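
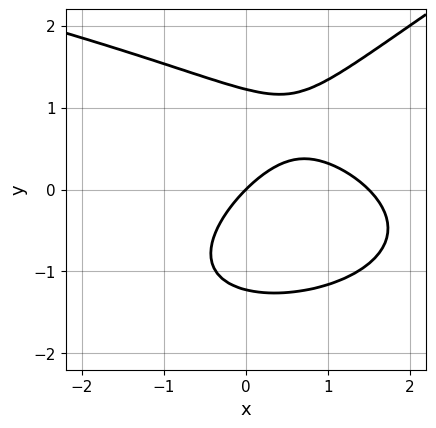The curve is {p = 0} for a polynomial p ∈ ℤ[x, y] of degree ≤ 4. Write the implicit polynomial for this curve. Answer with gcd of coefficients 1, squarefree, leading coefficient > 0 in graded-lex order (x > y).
x*y^2 - 2*y^3 + 2*x^2 - 3*x + 3*y

(a) Degree: no degree-2 curve has this shape, so deg p = 3.
(b) Reading off the gridlines: it meets the x-axis at x = 0 (among the integer gridlines); it meets the y-axis at y = 0 (among the integer gridlines).
(c) Solving for integer coefficients yields p as stated.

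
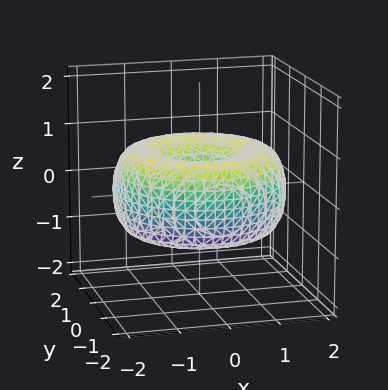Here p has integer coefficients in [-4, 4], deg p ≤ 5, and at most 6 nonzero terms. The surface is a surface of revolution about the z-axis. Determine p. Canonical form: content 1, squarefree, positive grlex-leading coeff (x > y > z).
x^4 + 2*x^2*y^2 + y^4 - 3*x^2 - 3*y^2 + 3*z^2

1. deg p = 4.
2. Symmetries: every cross-section ⟂ z is a circle, so x, y appear only via x² + y².
3. Checking where it meets the axes: it meets the y-axis at y = 0 (among the integer gridlines); it crosses the z-axis at the gridline z = 0.
4. Assembling these constraints gives the stated polynomial.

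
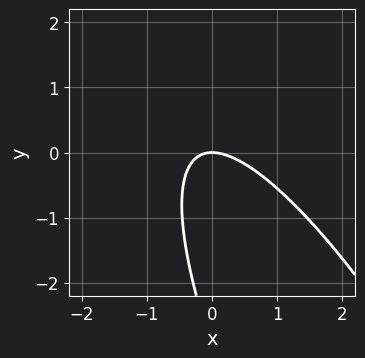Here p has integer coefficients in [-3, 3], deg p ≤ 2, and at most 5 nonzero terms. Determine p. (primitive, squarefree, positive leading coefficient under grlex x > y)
1. Degree: the shape is more complex than any degree-1 curve, so deg p = 2.
2. From the axis intercepts and sections: it meets the x-axis at x = 0 (among the integer gridlines); one y-axis crossing is at y = 0.
3. Matching integer coefficients to the picture gives p.

3*x^2 + 3*x*y + y^2 + 3*y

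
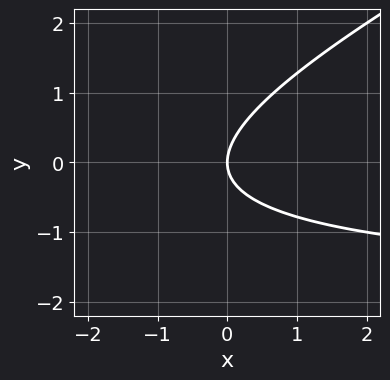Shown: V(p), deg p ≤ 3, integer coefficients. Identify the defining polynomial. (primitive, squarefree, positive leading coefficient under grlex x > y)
First, degree: no degree-1 curve has this shape, so deg p = 2.
Next, observable constraints: one x-axis crossing is at x = 0; it crosses the y-axis at the gridline y = 0.
Finally, matching integer coefficients to the picture gives p.

x*y - 2*y^2 + 2*x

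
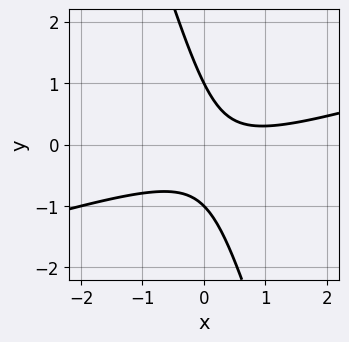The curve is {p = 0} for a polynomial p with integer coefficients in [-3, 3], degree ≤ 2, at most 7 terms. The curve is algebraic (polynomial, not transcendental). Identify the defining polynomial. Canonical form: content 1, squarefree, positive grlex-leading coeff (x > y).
The degree is 2 — no degree-1 curve has this shape.
From the axis intercepts and sections: the curve avoids every integer x-axis point in the box; the y-axis gridline crossings are at y ∈ {-1, 1}.
Putting this together gives p.

x^2 - 3*x*y - y^2 - x + 1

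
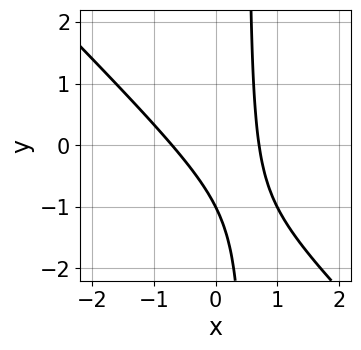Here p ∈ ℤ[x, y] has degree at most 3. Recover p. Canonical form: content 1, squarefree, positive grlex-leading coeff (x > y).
2*x^2 + 2*x*y - y - 1

(a) Degree: no degree-1 curve has this shape, so deg p = 2.
(b) From the axis intercepts and sections: it meets the y-axis at y = -1 (among the integer gridlines).
(c) Matching integer coefficients to the picture gives p.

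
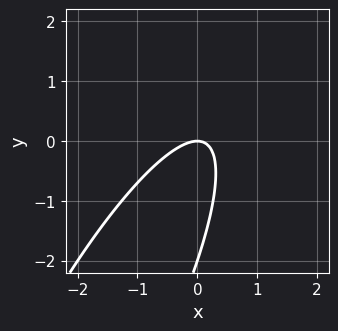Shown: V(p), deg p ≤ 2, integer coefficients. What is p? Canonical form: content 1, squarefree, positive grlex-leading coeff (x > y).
3*x^2 - 3*x*y + y^2 + 2*y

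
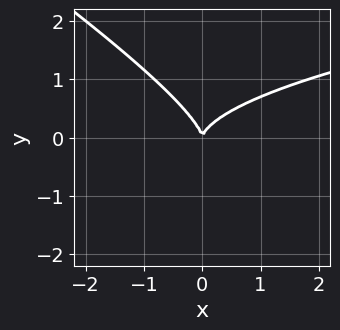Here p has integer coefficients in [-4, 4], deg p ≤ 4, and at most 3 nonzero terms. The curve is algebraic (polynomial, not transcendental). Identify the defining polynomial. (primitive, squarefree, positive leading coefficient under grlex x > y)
Degree: no degree-2 curve has this shape, so deg p = 3.
From the visible intercepts: one y-axis crossing is at y = 0; it crosses the x-axis at the gridline x = 0.
Together with the visible shape, these determine p as stated.

2*x*y^2 + 3*y^3 - 2*x^2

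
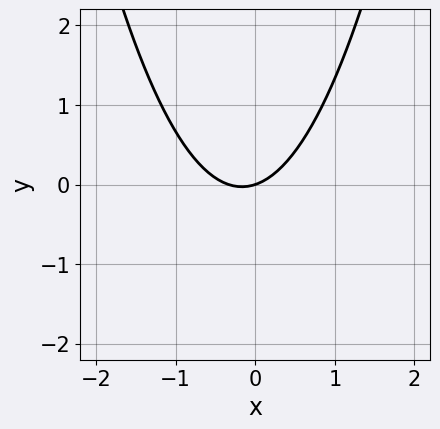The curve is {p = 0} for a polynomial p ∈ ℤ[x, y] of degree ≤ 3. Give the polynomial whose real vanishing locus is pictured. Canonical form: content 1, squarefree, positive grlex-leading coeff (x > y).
First, degree: a generic line meets the curve in up to 2 points, so deg p = 2.
Next, from the visible intercepts: one x-axis crossing is at x = 0; it crosses the y-axis at the gridline y = 0.
Finally, fitting integer coefficients to these (and the overall shape) gives p.

3*x^2 + x - 3*y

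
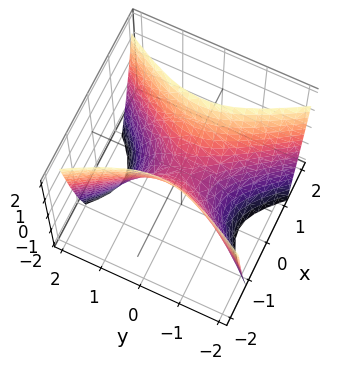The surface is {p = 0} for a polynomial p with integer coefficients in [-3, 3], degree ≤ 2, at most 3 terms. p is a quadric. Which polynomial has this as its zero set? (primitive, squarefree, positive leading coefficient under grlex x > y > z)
(a) deg p = 2.
(b) Symmetries: mirror symmetry x ↦ −x ⇒ only even powers of x; the y ↦ −y reflection is a symmetry, so y appears only in even powers.
(c) Checking where it meets the axes: it crosses the x-axis at the gridline x = 0; one y-axis crossing is at y = 0; it meets the z-axis at z = 0 (among the integer gridlines).
(d) The integer polynomial consistent with all of this is the stated p.

2*x^2 - y^2 - z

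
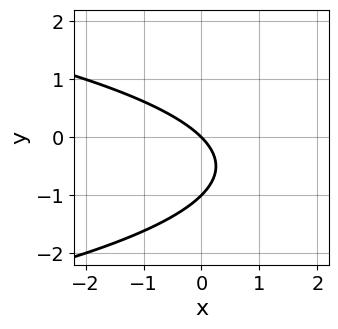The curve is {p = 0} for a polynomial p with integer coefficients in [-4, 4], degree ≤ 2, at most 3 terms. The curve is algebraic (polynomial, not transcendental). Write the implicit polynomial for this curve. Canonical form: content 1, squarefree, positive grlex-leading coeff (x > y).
y^2 + x + y

deg p = 2.
Against the integer gridlines: it meets the x-axis at x = 0 (among the integer gridlines); the y-axis gridline crossings are at y ∈ {-1, 0}.
Putting this together gives p.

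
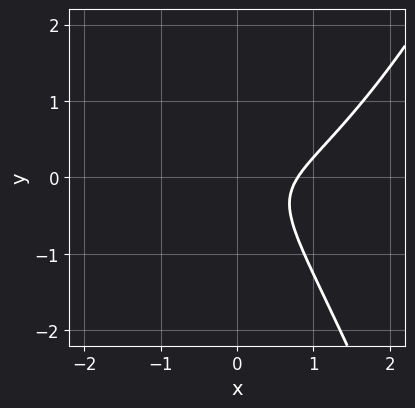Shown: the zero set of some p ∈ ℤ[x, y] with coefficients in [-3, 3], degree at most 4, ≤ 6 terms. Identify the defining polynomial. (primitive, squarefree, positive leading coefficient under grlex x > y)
First, deg p = 3. No degree-2 curve has this shape.
Next, from the axis intercepts and sections: it misses every integer gridline on the y-axis.
Finally, matching integer coefficients to the picture gives p.

2*x^3 - 3*x*y - 3*y^2 - 1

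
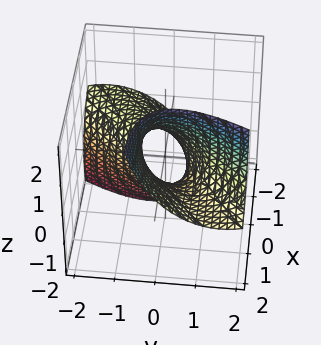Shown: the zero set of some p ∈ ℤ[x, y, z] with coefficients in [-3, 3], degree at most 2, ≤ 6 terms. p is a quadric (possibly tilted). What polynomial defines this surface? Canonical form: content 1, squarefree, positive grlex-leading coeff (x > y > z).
First, degree: no degree-1 surface has this shape, so deg p = 2.
Next, checking where it meets the axes: among the integer gridlines, it crosses the z-axis at z ∈ {-1, 1}; the x-axis gridline crossings are at x ∈ {-1, 1}.
Finally, these observations pin down the coefficients.

x^2 - 3*x*y - 3*x*z + 2*y^2 + z^2 - 1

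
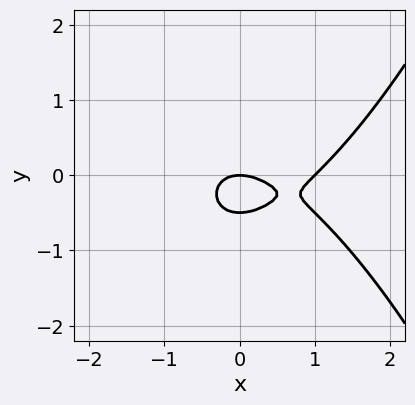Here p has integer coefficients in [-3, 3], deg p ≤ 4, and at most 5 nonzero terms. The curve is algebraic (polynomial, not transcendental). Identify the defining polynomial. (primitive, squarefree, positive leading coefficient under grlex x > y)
1. The degree is 3 — a generic line meets the curve in up to 3 points.
2. From the visible intercepts: it meets the y-axis at y = 0 (among the integer gridlines); the x-axis gridline crossings are at x ∈ {0, 1}.
3. Matching integer coefficients to the picture gives p.

x^3 - x^2 - 2*y^2 - y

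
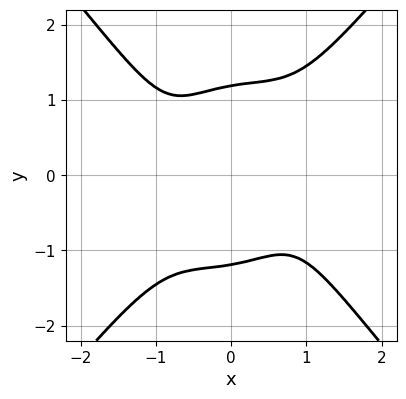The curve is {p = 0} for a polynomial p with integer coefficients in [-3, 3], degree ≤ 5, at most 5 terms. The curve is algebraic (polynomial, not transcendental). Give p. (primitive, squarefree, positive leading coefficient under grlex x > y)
Degree: the shape is more complex than any degree-3 curve, so deg p = 4.
From the visible intercepts: the curve avoids every integer x-axis point in the box.
Putting this together gives p.

2*x^4 - y^4 - x^2 + x*y + 2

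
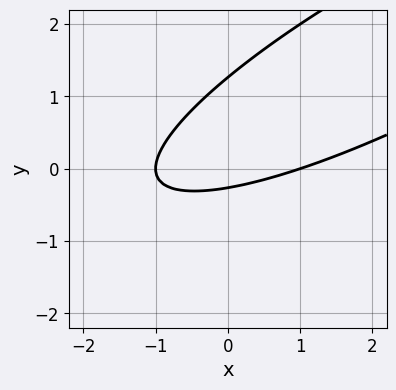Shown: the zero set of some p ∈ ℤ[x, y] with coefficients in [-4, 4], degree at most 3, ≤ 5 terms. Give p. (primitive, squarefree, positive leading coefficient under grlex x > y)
1. The degree is 2 — the shape is more complex than any degree-1 curve.
2. Observable constraints: among the integer gridlines, it crosses the x-axis at x ∈ {-1, 1}.
3. Fitting integer coefficients to these (and the overall shape) gives p.

x^2 - 3*x*y + 3*y^2 - 3*y - 1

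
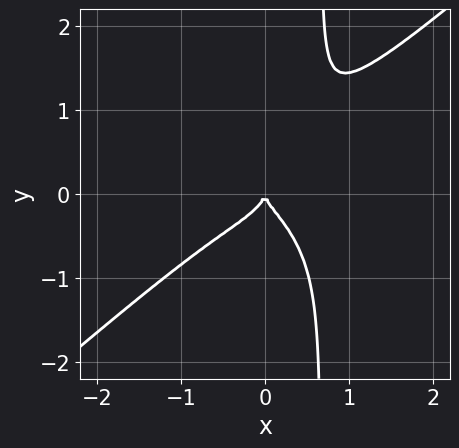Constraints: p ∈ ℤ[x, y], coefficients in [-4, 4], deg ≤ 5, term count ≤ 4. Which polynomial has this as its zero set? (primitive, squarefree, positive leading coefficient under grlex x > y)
2*x^4 - 3*x*y^3 + 2*y^3 + x^2

(a) Degree: the shape is more complex than any degree-3 curve, so deg p = 4.
(b) Reading off the gridlines: it meets the x-axis at x = 0 (among the integer gridlines); it crosses the y-axis at the gridline y = 0.
(c) The integer polynomial consistent with all of this is the stated p.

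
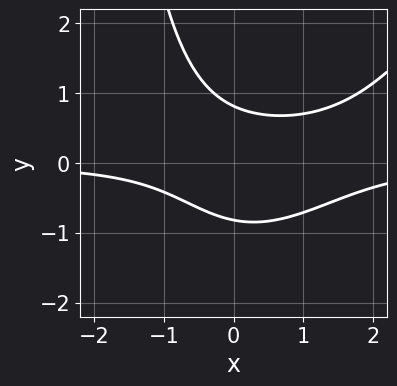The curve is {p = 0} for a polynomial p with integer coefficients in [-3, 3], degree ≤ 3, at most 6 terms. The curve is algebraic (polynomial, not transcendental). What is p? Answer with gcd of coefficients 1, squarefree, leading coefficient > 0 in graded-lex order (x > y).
1. The degree is 3 — the shape is more complex than any degree-2 curve.
2. Checking where it meets the axes: no x-intercept at any integer in the box.
3. Putting this together gives p.

2*x^2*y - x*y^2 - 2*x*y - 3*y^2 + 2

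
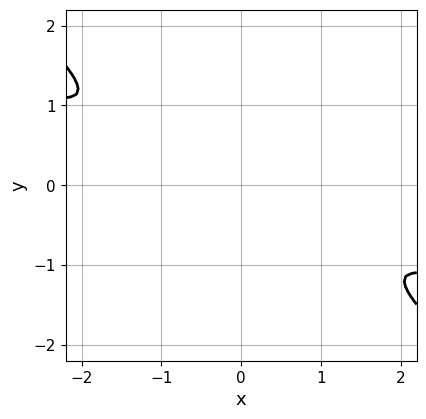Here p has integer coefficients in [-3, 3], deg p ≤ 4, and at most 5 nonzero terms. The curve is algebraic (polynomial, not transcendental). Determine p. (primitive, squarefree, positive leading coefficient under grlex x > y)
x^4 + 3*x^3*y + 3*y^4 + x^2 + 2*y^2

First, the degree is 4 — the shape is more complex than any degree-3 curve.
Finally, putting this together gives p.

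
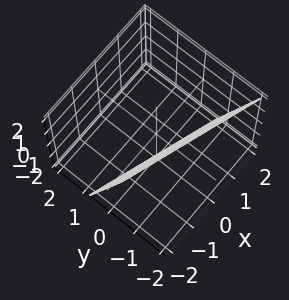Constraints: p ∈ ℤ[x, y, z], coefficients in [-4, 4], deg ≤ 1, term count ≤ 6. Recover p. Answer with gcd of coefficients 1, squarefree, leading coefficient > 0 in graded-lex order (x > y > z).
First, degree: every cross-section is a straight line — this is a plane, so deg p = 1.
Then, observable constraints: it crosses the x-axis at the gridline x = -2; one z-axis crossing is at z = -2.
Finally, together with the visible shape, these determine p as stated.

x + 3*y + z + 2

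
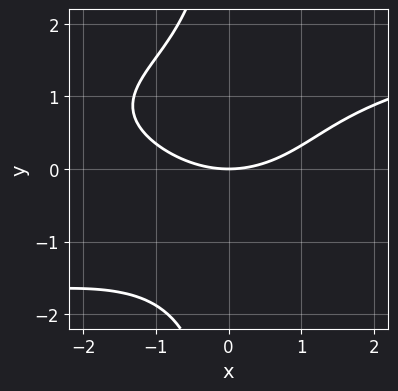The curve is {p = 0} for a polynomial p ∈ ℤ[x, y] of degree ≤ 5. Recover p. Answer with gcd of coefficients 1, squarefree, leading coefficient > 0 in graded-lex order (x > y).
x*y^3 - x^2 + 3*y

(a) The degree is 4 — no degree-3 curve has this shape.
(b) Against the integer gridlines: one y-axis crossing is at y = 0; one x-axis crossing is at x = 0.
(c) Fitting integer coefficients to these (and the overall shape) gives p.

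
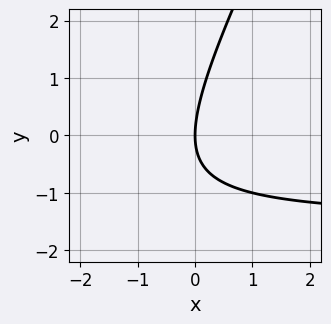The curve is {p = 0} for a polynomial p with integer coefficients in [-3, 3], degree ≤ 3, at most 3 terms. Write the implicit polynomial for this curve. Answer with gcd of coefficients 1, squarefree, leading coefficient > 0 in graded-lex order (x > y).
2*x*y - y^2 + 3*x

First, degree: the shape is more complex than any degree-1 curve, so deg p = 2.
Next, from the visible intercepts: one y-axis crossing is at y = 0; it crosses the x-axis at the gridline x = 0.
Finally, assembling these constraints gives the stated polynomial.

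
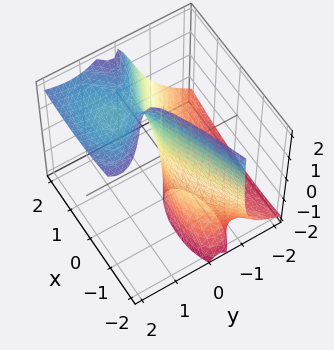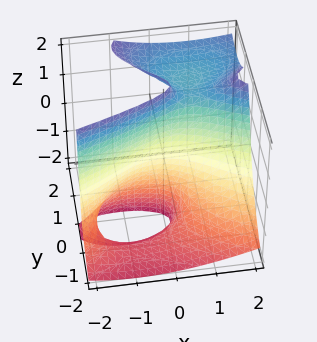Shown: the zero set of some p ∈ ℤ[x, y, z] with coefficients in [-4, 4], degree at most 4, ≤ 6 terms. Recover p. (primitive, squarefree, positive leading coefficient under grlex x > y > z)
1. The degree is 3 — no degree-2 surface has this shape.
2. Reading off the gridlines: every point of the z-axis in the box is on the surface; one y-axis crossing is at y = 0; it meets the x-axis at x = 0 (among the integer gridlines).
3. Assembling these constraints gives the stated polynomial.

2*y^3 - 3*y^2*z + x^2 - x*z + 3*y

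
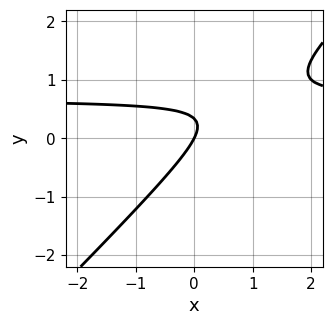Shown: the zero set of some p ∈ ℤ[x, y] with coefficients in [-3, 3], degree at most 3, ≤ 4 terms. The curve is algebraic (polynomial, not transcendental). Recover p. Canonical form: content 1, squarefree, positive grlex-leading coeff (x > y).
3*x*y - 3*y^2 - 2*x + y

(a) deg p = 2. No degree-1 curve has this shape.
(b) Checking where it meets the axes: it crosses the y-axis at the gridline y = 0; it meets the x-axis at x = 0 (among the integer gridlines).
(c) Matching integer coefficients to the picture gives p.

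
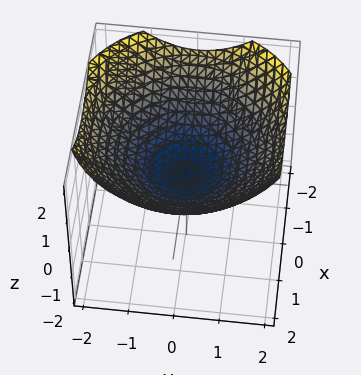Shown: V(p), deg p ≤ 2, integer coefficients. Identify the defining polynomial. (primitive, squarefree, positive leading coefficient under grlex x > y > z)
1. The degree is 2 — a paraboloid; a quadric.
2. By symmetry, every cross-section ⟂ z is a circle, so x, y appear only via x² + y².
3. Observable constraints: one z-axis crossing is at z = 0; it crosses the x-axis at the gridline x = 0; a circular section at z = 1 has radius between 1 and 2.
4. Matching integer coefficients to the picture gives p.

x^2 + y^2 - 3*z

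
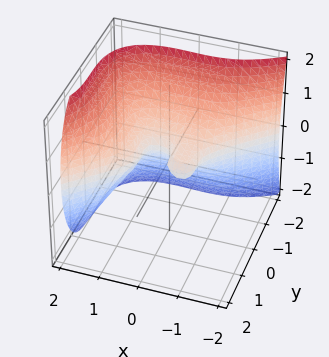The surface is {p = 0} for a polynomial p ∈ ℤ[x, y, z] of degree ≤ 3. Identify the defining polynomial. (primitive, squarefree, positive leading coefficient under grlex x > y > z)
First, degree: the shape is more complex than any degree-2 surface, so deg p = 3.
Next, against the integer gridlines: one y-axis crossing is at y = 0; it meets the z-axis at z = 0 (among the integer gridlines).
Finally, these observations pin down the coefficients.

2*x^3 - 3*y^3 - 3*z^2 - x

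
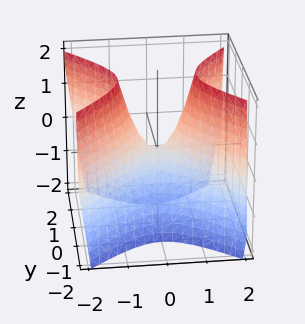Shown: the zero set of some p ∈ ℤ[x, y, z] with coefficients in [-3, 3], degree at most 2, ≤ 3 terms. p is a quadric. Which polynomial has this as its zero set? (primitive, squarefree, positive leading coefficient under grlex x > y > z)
1. Degree: a saddle surface; a quadric, so deg p = 2.
2. Symmetries: it's symmetric under y → −y, forcing even powers of y; it's symmetric under x → −x, forcing even powers of x.
3. Checking where it meets the axes: it crosses the x-axis at the gridline x = 0; it meets the y-axis at y = 0 (among the integer gridlines); it crosses the z-axis at the gridline z = 0.
4. Putting this together gives p.

2*x^2 - 2*y^2 - z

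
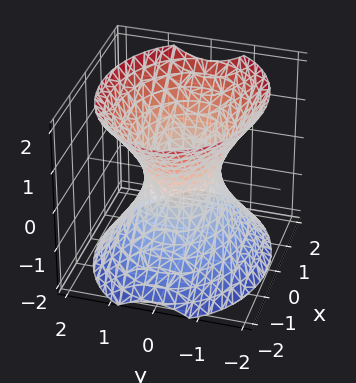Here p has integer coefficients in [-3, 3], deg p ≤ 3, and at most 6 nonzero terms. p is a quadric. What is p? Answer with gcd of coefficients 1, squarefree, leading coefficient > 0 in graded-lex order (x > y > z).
2*x^2 + 3*y^2 - 2*z^2 - 2

1. Degree: one connected sheet with a waist; a quadric, so deg p = 2.
2. Symmetries: mirror symmetry y ↦ −y ⇒ only even powers of y; the x ↦ −x reflection is a symmetry, so x appears only in even powers; mirror symmetry z ↦ −z ⇒ only even powers of z.
3. From the visible intercepts: among the integer gridlines, it crosses the x-axis at x ∈ {-1, 1}; no z-intercept at any integer in the box.
4. Putting this together gives p.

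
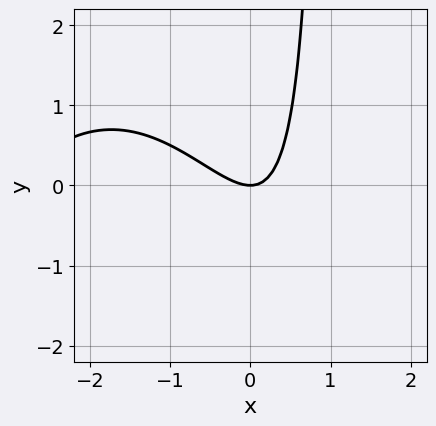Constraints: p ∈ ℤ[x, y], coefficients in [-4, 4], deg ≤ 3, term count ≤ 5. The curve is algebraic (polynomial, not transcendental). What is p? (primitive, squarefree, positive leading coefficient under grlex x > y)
x^3 + 3*x^2 + 2*x*y - 2*y

deg p = 3.
Checking where it meets the axes: it crosses the x-axis at the gridline x = 0; it meets the y-axis at y = 0 (among the integer gridlines).
Solving for integer coefficients yields p as stated.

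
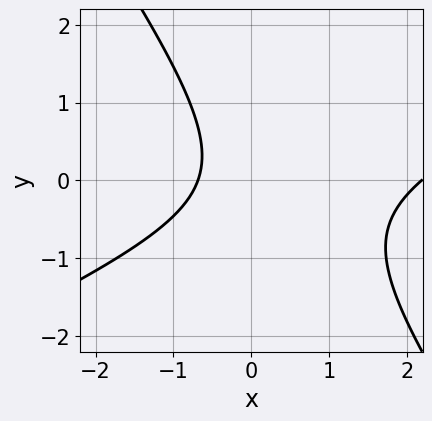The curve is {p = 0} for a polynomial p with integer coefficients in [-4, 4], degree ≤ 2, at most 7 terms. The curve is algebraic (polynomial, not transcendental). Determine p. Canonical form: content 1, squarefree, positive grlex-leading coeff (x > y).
2*x^2 - 3*x*y - 3*y^2 - 3*x - 3

(a) deg p = 2. The shape is more complex than any degree-1 curve.
(b) Reading off the gridlines: the curve avoids every integer y-axis point in the box.
(c) Together with the visible shape, these determine p as stated.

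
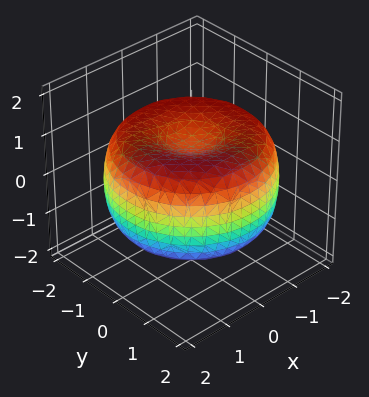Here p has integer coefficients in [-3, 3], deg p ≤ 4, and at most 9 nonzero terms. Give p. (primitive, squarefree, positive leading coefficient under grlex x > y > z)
x^4 + 2*x^2*y^2 + y^4 - 3*x^2 - 3*y^2 + 3*z^2 - 2

1. The degree is 4 — no degree-3 surface has this shape.
2. Symmetries: every cross-section ⟂ z is a circle, so x, y appear only via x² + y².
3. Against the integer gridlines: a circular section at z = 0 has radius between 1 and 2.
4. Together with the visible shape, these determine p as stated.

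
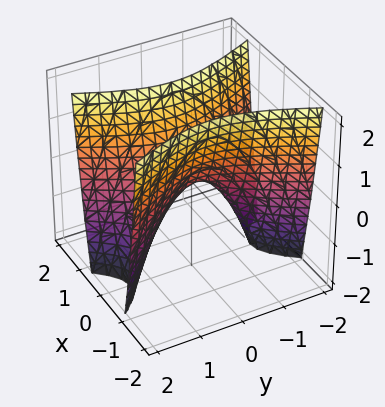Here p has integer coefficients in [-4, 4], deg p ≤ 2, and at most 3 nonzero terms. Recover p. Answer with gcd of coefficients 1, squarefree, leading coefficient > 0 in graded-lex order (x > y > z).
Degree: a saddle surface; a quadric, so deg p = 2.
Symmetries: the y ↦ −y reflection is a symmetry, so y appears only in even powers; it's symmetric under x → −x, forcing even powers of x.
Observable constraints: it meets the y-axis at y = 0 (among the integer gridlines); it crosses the x-axis at the gridline x = 0; one z-axis crossing is at z = 0.
Assembling these constraints gives the stated polynomial.

3*x^2 - y^2 - z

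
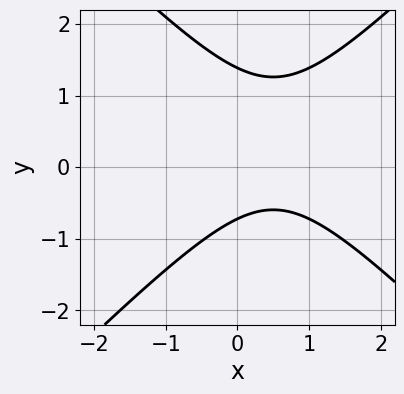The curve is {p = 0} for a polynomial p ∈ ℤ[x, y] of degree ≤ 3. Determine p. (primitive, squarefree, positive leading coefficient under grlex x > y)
3*x^2 - 3*y^2 - 3*x + 2*y + 3

Degree: no degree-1 curve has this shape, so deg p = 2.
From the axis intercepts and sections: the curve avoids every integer x-axis point in the box.
Putting this together gives p.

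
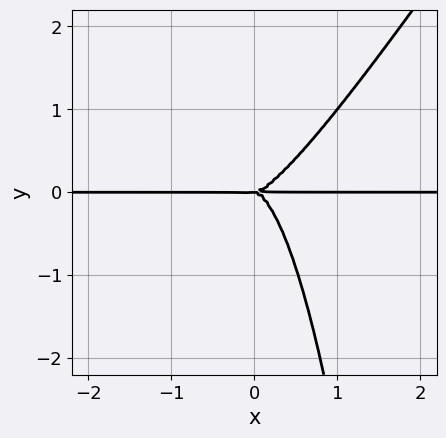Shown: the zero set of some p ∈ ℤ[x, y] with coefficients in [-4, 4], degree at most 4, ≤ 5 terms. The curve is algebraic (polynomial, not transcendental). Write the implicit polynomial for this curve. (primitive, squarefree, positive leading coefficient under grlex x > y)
First, deg p = 4.
Next, checking where it meets the axes: it crosses the y-axis at the gridline y = 0; the visible x-axis segment lies entirely on the curve.
Finally, together with the visible shape, these determine p as stated.

3*x^3*y - 2*x^2*y^2 - y^3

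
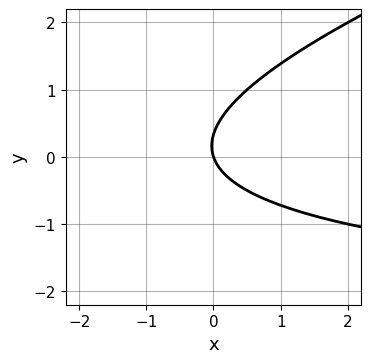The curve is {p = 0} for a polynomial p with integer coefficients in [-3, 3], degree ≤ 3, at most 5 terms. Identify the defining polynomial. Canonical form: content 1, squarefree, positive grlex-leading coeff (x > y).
1. deg p = 2. A generic line meets the curve in up to 2 points.
2. Against the integer gridlines: it meets the x-axis at x = 0 (among the integer gridlines); it crosses the y-axis at the gridline y = 0.
3. Fitting integer coefficients to these (and the overall shape) gives p.

x*y - 3*y^2 + 3*x + y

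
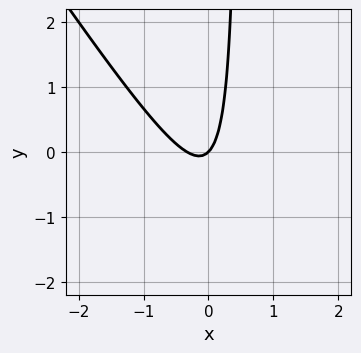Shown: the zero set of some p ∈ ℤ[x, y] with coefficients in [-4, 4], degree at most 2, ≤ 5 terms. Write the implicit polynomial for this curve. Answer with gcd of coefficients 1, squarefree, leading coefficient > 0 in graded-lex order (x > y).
3*x^2 + 2*x*y + x - y

1. Degree: a generic line meets the curve in up to 2 points, so deg p = 2.
2. Observable constraints: one y-axis crossing is at y = 0; it meets the x-axis at x = 0 (among the integer gridlines).
3. Fitting integer coefficients to these (and the overall shape) gives p.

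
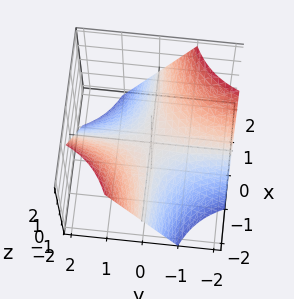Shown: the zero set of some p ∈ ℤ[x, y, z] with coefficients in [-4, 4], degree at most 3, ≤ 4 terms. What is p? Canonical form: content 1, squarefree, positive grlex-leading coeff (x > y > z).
x*y + z

(a) The degree is 2 — a hyperbolic paraboloid; a quadric.
(b) Checking where it meets the axes: every point of the y-axis in the box is on the surface; it crosses the z-axis at the gridline z = 0.
(c) Together with the visible shape, these determine p as stated. Check: (2, 0, 0) on the x-axis lies on the surface, and p(2, 0, 0) = 0. ✓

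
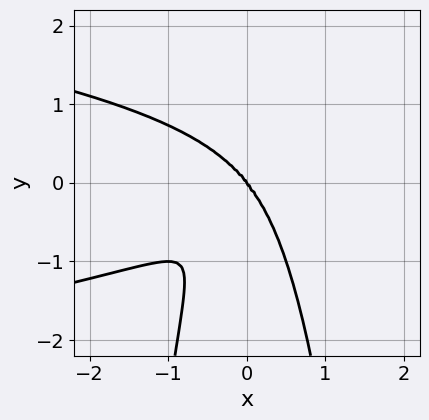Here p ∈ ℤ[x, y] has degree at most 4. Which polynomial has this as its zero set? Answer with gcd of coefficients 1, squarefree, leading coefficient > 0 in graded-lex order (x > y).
3*x^2*y^2 + 2*x^3 + y^3

First, deg p = 4. The shape is more complex than any degree-3 curve.
Next, checking where it meets the axes: it meets the y-axis at y = 0 (among the integer gridlines); it meets the x-axis at x = 0 (among the integer gridlines).
Finally, the integer polynomial consistent with all of this is the stated p.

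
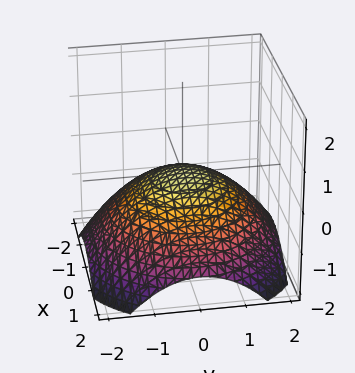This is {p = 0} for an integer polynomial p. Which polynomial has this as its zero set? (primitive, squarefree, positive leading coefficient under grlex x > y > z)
x^2 + y^2 + 3*z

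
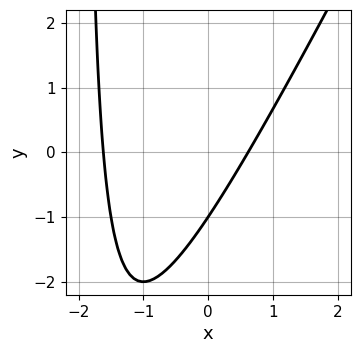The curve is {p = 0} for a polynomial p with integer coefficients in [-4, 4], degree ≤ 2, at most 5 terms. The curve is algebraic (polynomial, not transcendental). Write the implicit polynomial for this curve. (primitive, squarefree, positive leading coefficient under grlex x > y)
2*x^2 - x*y + 2*x - 2*y - 2

First, degree: a generic line meets the curve in up to 2 points, so deg p = 2.
Next, observable constraints: one y-axis crossing is at y = -1.
Finally, together with the visible shape, these determine p as stated.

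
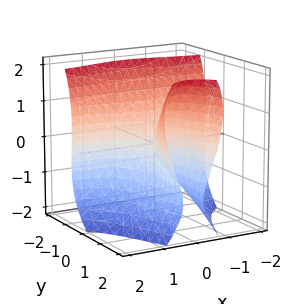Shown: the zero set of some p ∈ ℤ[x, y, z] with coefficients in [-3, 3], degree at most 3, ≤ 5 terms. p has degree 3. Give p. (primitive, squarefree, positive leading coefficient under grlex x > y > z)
The degree is 3 — a generic line meets the surface in up to 3 points.
Against the integer gridlines: one x-axis crossing is at x = 0; it crosses the z-axis at the gridline z = 0; it meets the y-axis at y = 0 (among the integer gridlines).
Together with the visible shape, these determine p as stated.

3*x^2*y - y^2*z + z^3 + 3*x^2 - y^2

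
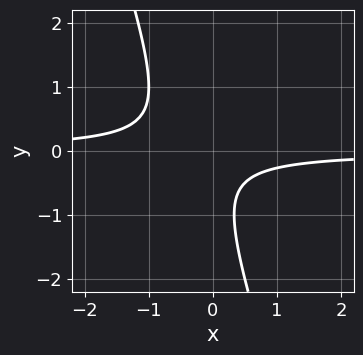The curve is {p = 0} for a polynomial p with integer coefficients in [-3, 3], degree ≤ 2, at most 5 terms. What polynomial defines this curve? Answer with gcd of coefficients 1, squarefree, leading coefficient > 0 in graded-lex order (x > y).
3*x*y + y^2 + y + 1

1. The degree is 2 — no degree-1 curve has this shape.
2. From the axis intercepts and sections: it misses every integer gridline on the x-axis; no y-intercept at any integer in the box.
3. Fitting integer coefficients to these (and the overall shape) gives p.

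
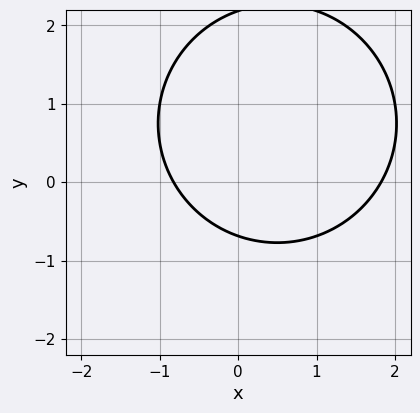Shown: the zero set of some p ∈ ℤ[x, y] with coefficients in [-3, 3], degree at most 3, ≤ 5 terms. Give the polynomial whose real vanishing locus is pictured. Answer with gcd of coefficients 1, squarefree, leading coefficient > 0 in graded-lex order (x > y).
Degree: a generic line meets the curve in up to 2 points, so deg p = 2.
Putting this together gives p.

2*x^2 + 2*y^2 - 2*x - 3*y - 3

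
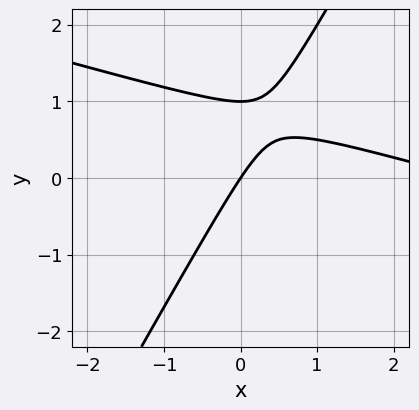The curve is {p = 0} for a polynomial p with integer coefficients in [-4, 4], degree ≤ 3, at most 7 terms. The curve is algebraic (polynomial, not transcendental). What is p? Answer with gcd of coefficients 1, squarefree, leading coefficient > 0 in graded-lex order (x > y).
x^2 + 3*x*y - 2*y^2 - 3*x + 2*y

1. The degree is 2 — no degree-1 curve has this shape.
2. From the visible intercepts: the y-axis gridline crossings are at y ∈ {0, 1}; it meets the x-axis at x = 0 (among the integer gridlines).
3. Putting this together gives p.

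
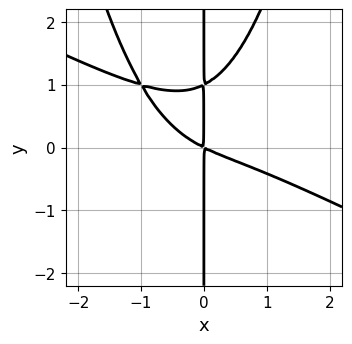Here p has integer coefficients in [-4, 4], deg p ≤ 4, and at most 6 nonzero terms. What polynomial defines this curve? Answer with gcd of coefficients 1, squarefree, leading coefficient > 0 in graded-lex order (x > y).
x^4 + 2*x^3*y - 2*x*y^2 + x^2 + 2*x*y

deg p = 4. A generic line meets the curve in up to 4 points.
From the axis intercepts and sections: the visible y-axis segment lies entirely on the curve.
Solving for integer coefficients yields p as stated.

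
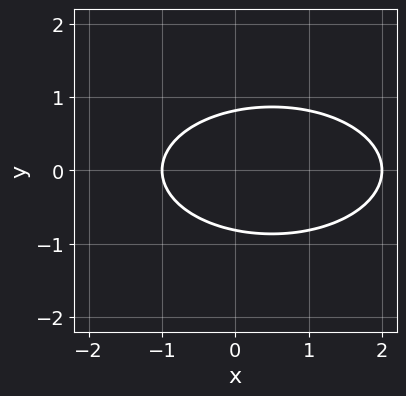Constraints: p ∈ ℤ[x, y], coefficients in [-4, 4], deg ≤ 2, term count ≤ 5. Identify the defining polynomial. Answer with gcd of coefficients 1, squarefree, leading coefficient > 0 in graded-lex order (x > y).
x^2 + 3*y^2 - x - 2

First, the degree is 2 — the shape is more complex than any degree-1 curve.
Next, symmetries: it's symmetric under y → −y, forcing even powers of y.
Next, from the axis intercepts and sections: the x-axis gridline crossings are at x ∈ {-1, 2}.
Finally, putting this together gives p.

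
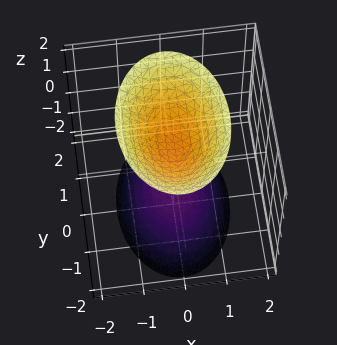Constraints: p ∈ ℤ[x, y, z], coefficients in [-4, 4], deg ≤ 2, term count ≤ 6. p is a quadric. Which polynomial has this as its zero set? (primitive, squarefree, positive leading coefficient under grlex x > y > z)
The picture has 2 separate pieces.
deg p = 2.
Symmetries: it's symmetric under x → −x, forcing even powers of x; it's symmetric under z → −z, forcing even powers of z; mirror symmetry y ↦ −y ⇒ only even powers of y.
Against the integer gridlines: the surface avoids every integer y-axis point in the box; no x-intercept at any integer in the box; among the integer gridlines, it crosses the z-axis at z ∈ {-1, 1}.
Putting this together gives p.

2*x^2 + y^2 - z^2 + 1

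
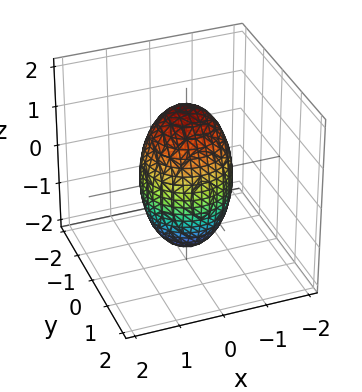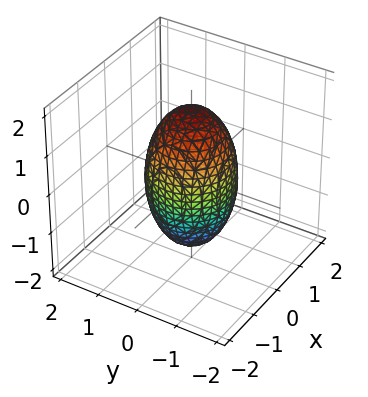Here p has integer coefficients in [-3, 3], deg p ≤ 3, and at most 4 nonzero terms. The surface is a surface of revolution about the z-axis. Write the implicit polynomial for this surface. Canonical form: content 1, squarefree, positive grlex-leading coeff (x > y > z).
First, the degree is 2 — a generic line meets the surface in up to 2 points.
Then, by symmetry, the surface is invariant under rotation about z: p = q(x² + y², z).
Next, observable constraints: the x-axis gridline crossings are at x ∈ {-1, 1}; a circular section at z = -1 has radius between 0 and 1; among the integer gridlines, it crosses the y-axis at y ∈ {-1, 1}.
Finally, fitting integer coefficients to these (and the overall shape) gives p.

3*x^2 + 3*y^2 + z^2 - 3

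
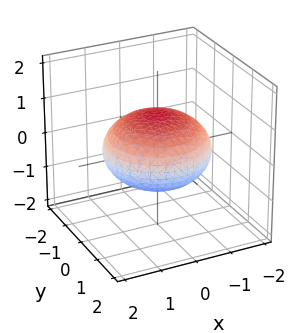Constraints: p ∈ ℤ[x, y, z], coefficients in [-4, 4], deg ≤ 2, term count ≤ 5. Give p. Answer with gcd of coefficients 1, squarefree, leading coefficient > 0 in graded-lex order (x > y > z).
deg p = 2.
By symmetry, the z-axis is an axis of rotation, so x and y enter only as x² + y²; it's symmetric under z → −z, forcing even powers of z.
Checking where it meets the axes: a circular section at z = 0 has radius between 1 and 2; among the integer gridlines, it crosses the z-axis at z ∈ {-1, 1}.
Assembling these constraints gives the stated polynomial.

x^2 + y^2 + 2*z^2 - 2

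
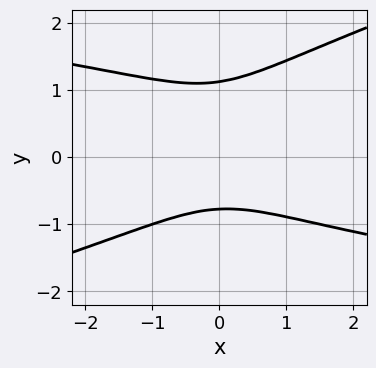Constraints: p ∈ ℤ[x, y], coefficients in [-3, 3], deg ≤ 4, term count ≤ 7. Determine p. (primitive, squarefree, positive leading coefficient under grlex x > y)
First, degree: a generic line meets the curve in up to 4 points, so deg p = 4.
Then, from the visible intercepts: the curve avoids every integer x-axis point in the box.
Finally, fitting integer coefficients to these (and the overall shape) gives p.

x*y^3 - 3*y^4 + 2*y^3 + 2*x^2 + 2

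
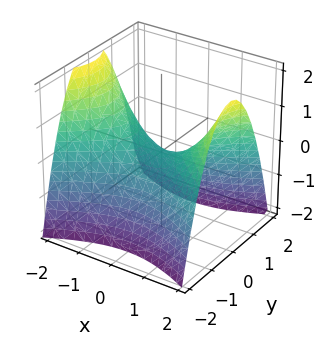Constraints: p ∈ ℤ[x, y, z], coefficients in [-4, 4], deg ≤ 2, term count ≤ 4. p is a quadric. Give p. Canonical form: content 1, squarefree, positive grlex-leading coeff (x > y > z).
x^2 - 2*y^2 - 2*z

First, degree: a hyperbolic paraboloid; a quadric, so deg p = 2.
Next, symmetries: the x ↦ −x reflection is a symmetry, so x appears only in even powers; mirror symmetry y ↦ −y ⇒ only even powers of y.
Next, from the axis intercepts and sections: it crosses the x-axis at the gridline x = 0; it crosses the z-axis at the gridline z = 0.
Finally, putting this together gives p.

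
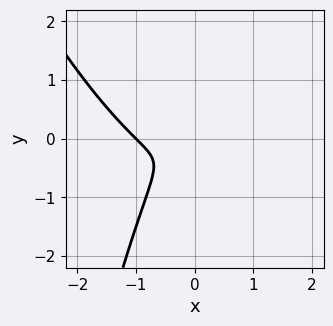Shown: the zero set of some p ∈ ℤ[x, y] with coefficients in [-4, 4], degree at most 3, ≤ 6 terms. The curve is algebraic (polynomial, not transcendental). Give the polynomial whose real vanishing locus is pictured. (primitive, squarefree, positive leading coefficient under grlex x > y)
3*x^3 + x^2*y + 3*x^2 - 2*x*y + 2*y^2

The degree is 3 — a generic line meets the curve in up to 3 points.
From the axis intercepts and sections: it meets the x-axis at x = -1 (among the integer gridlines).
Matching integer coefficients to the picture gives p.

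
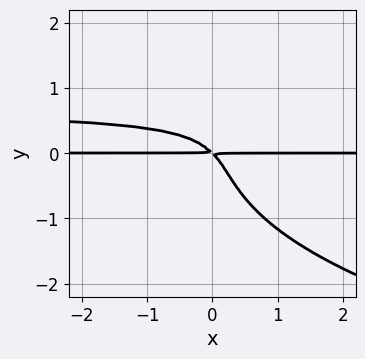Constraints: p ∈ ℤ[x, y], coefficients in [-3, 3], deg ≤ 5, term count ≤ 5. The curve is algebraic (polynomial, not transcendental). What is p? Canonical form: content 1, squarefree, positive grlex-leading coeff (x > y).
(a) Degree: no degree-3 curve has this shape, so deg p = 4.
(b) Checking where it meets the axes: every point of the x-axis in the box is on the curve.
(c) Assembling these constraints gives the stated polynomial.

2*y^4 - 3*x*y^2 + 2*x*y + 2*y^2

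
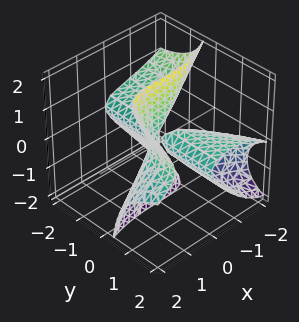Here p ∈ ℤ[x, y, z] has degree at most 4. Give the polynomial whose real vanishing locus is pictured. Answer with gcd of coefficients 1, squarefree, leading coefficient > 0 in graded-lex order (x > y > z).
First, I count 2 distinct pieces. They look like related sheets of one shape, so recover p as a whole.
Then, degree: the shape is more complex than any degree-2 surface, so deg p = 3.
Next, reading off the gridlines: one x-axis crossing is at x = 0; the visible z-axis segment lies entirely on the surface; the visible y-axis segment lies entirely on the surface.
Finally, fitting integer coefficients to these (and the overall shape) gives p.

x^3 + 3*x*y*z - 3*y*z^2 - 2*x*y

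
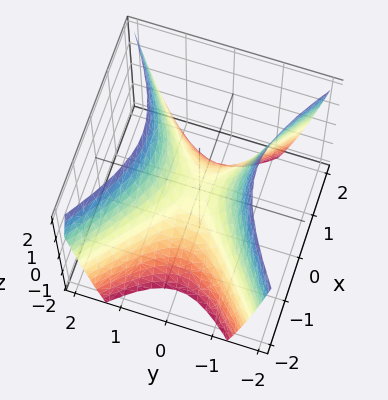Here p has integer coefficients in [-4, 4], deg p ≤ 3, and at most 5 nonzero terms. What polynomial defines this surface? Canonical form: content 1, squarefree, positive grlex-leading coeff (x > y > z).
First, degree: a saddle surface; a quadric, so deg p = 2.
Next, symmetries: the y ↦ −y reflection is a symmetry, so y appears only in even powers; it's symmetric under x → −x, forcing even powers of x.
Then, from the axis intercepts and sections: one x-axis crossing is at x = 0; it meets the y-axis at y = 0 (among the integer gridlines); it meets the z-axis at z = 0 (among the integer gridlines).
Finally, fitting integer coefficients to these (and the overall shape) gives p.

2*x^2 - 3*y^2 + 2*z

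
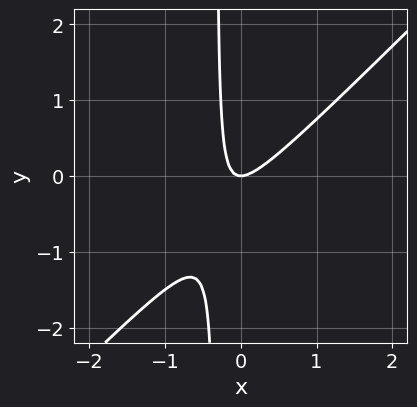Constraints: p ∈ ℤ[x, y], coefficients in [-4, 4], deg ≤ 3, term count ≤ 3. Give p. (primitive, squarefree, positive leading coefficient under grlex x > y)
First, the degree is 2 — a generic line meets the curve in up to 2 points.
Then, reading off the gridlines: it meets the y-axis at y = 0 (among the integer gridlines); it meets the x-axis at x = 0 (among the integer gridlines).
Finally, solving for integer coefficients yields p as stated.

3*x^2 - 3*x*y - y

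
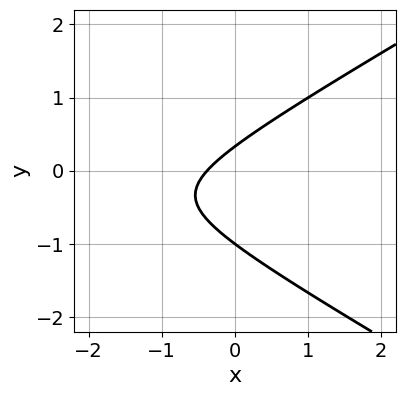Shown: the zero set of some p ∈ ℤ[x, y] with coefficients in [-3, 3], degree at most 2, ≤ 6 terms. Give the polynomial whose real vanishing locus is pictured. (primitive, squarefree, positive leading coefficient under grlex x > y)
Degree: no degree-1 curve has this shape, so deg p = 2.
From the axis intercepts and sections: it crosses the y-axis at the gridline y = -1.
Putting this together gives p.

x^2 - 3*y^2 + 3*x - 2*y + 1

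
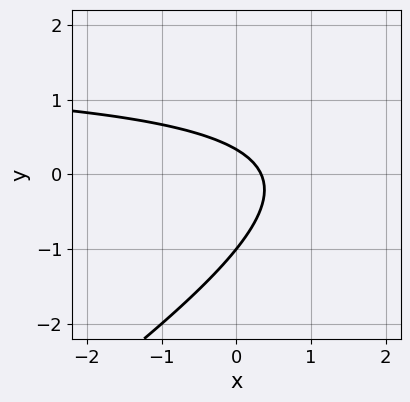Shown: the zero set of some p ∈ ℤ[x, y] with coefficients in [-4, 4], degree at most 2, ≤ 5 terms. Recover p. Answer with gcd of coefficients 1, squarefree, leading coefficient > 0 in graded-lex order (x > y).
First, the degree is 2 — a generic line meets the curve in up to 2 points.
Next, observable constraints: it crosses the y-axis at the gridline y = -1.
Finally, these observations pin down the coefficients.

2*x*y - 3*y^2 - 3*x - 2*y + 1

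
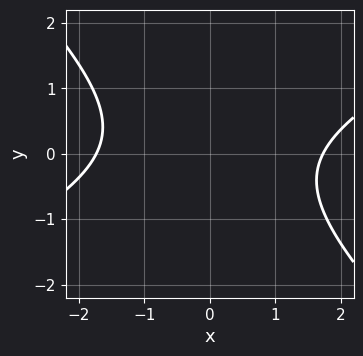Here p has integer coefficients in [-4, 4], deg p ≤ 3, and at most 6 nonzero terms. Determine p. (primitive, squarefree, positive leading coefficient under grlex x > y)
(a) Degree: the shape is more complex than any degree-1 curve, so deg p = 2.
(b) From the axis intercepts and sections: the curve avoids every integer y-axis point in the box.
(c) Matching integer coefficients to the picture gives p.

x^2 - x*y - 2*y^2 - 3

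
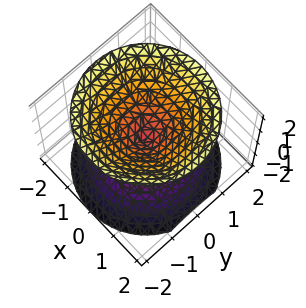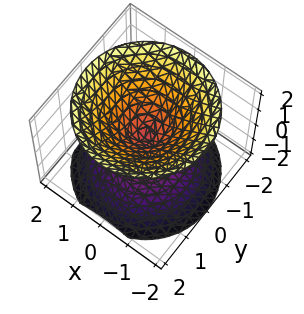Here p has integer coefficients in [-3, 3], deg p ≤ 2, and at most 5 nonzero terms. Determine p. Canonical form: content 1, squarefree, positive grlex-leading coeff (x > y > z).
x^2 + y^2 - z^2

(a) The picture has 2 separate pieces. Treating them together as one polynomial.
(b) deg p = 2. Two nappes meeting at a single point; a quadric.
(c) By symmetry, the surface is invariant under rotation about z: p = q(x² + y², z); mirror symmetry z ↦ −z ⇒ only even powers of z.
(d) Observable constraints: one y-axis crossing is at y = 0; it crosses the x-axis at the gridline x = 0; a circular section at z = 1 has radius exactly 1; it meets the z-axis at z = 0 (among the integer gridlines).
(e) Together with the visible shape, these determine p as stated.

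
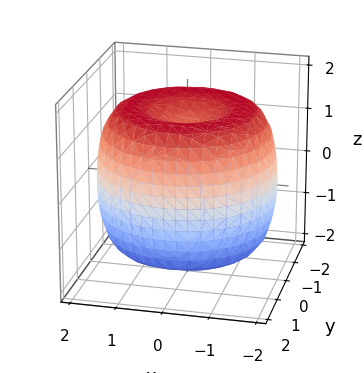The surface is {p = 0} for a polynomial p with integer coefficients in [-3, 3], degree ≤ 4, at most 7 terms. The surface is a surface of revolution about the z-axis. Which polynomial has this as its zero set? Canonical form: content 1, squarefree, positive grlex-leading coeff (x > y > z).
First, degree: the shape is more complex than any degree-3 surface, so deg p = 4.
Next, symmetry: every cross-section ⟂ z is a circle, so x, y appear only via x² + y².
Then, from the axis intercepts and sections: a circular section at z = 0 has radius between 1 and 2.
Finally, matching integer coefficients to the picture gives p.

x^4 + 2*x^2*y^2 + y^4 - 3*x^2 - 3*y^2 + 2*z^2 - 3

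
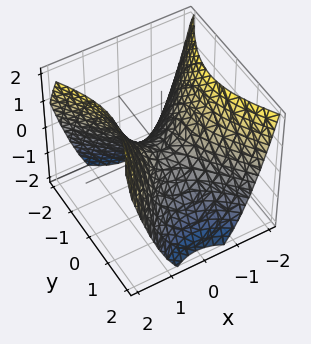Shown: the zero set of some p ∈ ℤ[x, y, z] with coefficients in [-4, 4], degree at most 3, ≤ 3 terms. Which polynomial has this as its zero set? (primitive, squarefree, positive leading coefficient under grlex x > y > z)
3*x^2 - 2*y^2 - 3*z

First, degree: a hyperbolic paraboloid; a quadric, so deg p = 2.
Then, symmetries: the y ↦ −y reflection is a symmetry, so y appears only in even powers; the x ↦ −x reflection is a symmetry, so x appears only in even powers.
Next, from the visible intercepts: it meets the x-axis at x = 0 (among the integer gridlines); it crosses the y-axis at the gridline y = 0; it meets the z-axis at z = 0 (among the integer gridlines).
Finally, putting this together gives p.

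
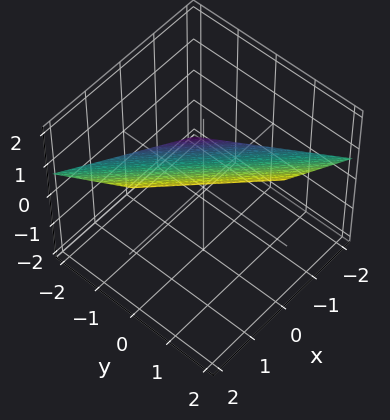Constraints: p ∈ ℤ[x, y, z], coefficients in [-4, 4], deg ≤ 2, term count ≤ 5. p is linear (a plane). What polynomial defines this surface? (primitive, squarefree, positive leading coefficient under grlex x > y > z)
1. deg p = 1. Every cross-section is a straight line — this is a plane.
2. From the axis intercepts and sections: one y-axis crossing is at y = -1; one x-axis crossing is at x = -1.
3. Solving for integer coefficients yields p as stated.

2*x + 2*y - 3*z + 2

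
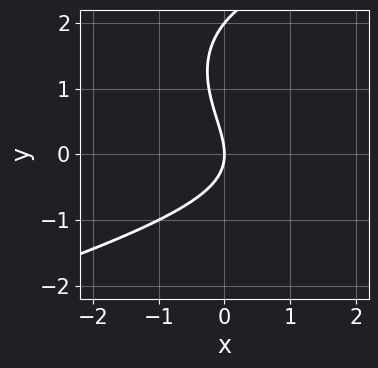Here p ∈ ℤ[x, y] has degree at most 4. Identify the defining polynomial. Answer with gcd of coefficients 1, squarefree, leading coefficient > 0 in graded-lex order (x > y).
First, deg p = 3.
Next, reading off the gridlines: among the integer gridlines, it crosses the y-axis at y ∈ {0, 2}; one x-axis crossing is at x = 0.
Finally, these observations pin down the coefficients.

y^3 + x^2 - x*y - 2*y^2 - 3*x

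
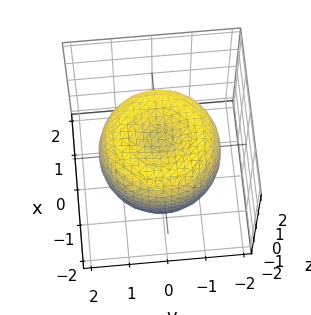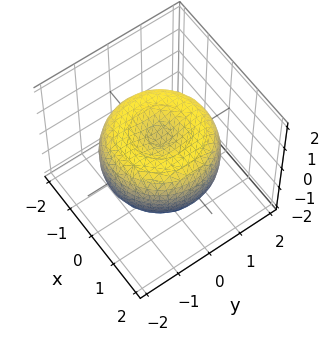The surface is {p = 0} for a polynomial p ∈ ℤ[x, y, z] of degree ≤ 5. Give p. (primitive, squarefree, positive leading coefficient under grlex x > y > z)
x^4 + 2*x^2*y^2 + y^4 - 2*x^2 - 2*y^2 + 2*z^2 - 1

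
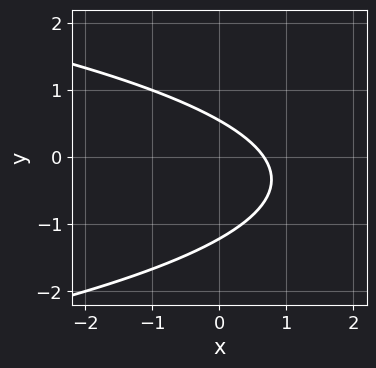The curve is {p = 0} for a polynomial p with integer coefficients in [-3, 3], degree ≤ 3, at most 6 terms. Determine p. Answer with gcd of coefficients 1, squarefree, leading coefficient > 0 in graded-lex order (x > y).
3*y^2 + 3*x + 2*y - 2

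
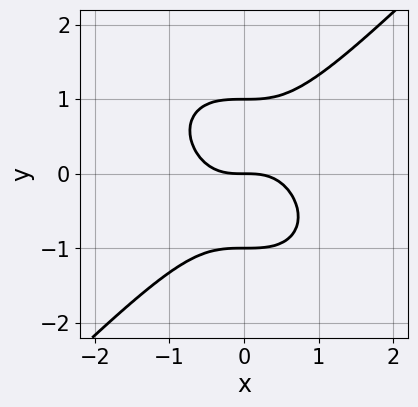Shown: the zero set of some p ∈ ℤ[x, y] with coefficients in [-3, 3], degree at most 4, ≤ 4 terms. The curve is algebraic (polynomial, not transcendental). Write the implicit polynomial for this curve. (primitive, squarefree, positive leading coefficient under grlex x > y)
x^3 - y^3 + y

Degree: a generic line meets the curve in up to 3 points, so deg p = 3.
From the axis intercepts and sections: it crosses the x-axis at the gridline x = 0; among the integer gridlines, it crosses the y-axis at y ∈ {-1, 0, 1}.
Fitting integer coefficients to these (and the overall shape) gives p.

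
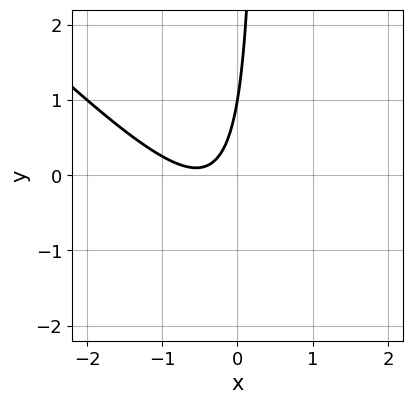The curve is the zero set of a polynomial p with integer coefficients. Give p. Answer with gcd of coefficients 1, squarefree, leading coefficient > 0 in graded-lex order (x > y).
(a) The degree is 2 — the shape is more complex than any degree-1 curve.
(b) Against the integer gridlines: one y-axis crossing is at y = 1; the curve avoids every integer x-axis point in the box.
(c) Assembling these constraints gives the stated polynomial.

3*x^2 + 3*x*y + 3*x - y + 1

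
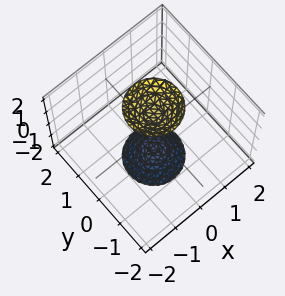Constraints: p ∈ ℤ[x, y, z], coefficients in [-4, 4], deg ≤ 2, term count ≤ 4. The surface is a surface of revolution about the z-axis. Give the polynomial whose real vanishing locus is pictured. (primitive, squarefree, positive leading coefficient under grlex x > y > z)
3*x^2 + 3*y^2 - z^2 + 2

First, I count 2 distinct pieces. Treating them together as one polynomial.
Next, deg p = 2. The shape is more complex than any degree-1 surface.
Next, symmetries: the z-axis is an axis of rotation, so x and y enter only as x² + y².
Then, from the axis intercepts and sections: it misses every integer gridline on the x-axis; a circular section at z = -2 has radius between 0 and 1; the surface avoids every integer y-axis point in the box.
Finally, solving for integer coefficients yields p as stated.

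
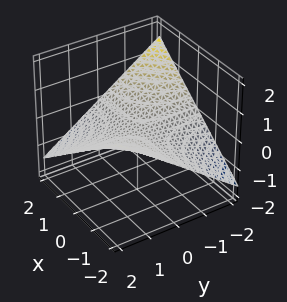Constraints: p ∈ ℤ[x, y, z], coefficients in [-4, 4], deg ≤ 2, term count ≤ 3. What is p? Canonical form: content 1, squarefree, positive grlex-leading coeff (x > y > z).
deg p = 2. A hyperbolic paraboloid; a quadric.
Observable constraints: it crosses the z-axis at the gridline z = 0; every point of the x-axis in the box is on the surface; every point of the y-axis in the box is on the surface.
The integer polynomial consistent with all of this is the stated p.

x*y + 3*z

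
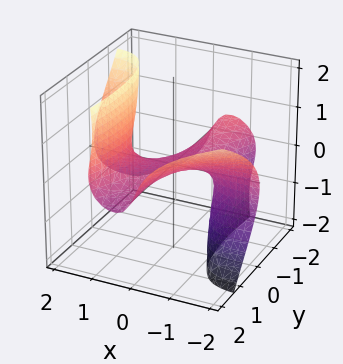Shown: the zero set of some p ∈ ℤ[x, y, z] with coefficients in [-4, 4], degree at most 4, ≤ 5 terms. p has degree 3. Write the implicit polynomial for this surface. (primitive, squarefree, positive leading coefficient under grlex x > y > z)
deg p = 3. A generic line meets the surface in up to 3 points.
Checking where it meets the axes: the visible y-axis segment lies entirely on the surface; every point of the x-axis in the box is on the surface.
These observations pin down the coefficients.

2*x^2*y - x*y^2 + 3*x*z^2 - z^3 - 2*z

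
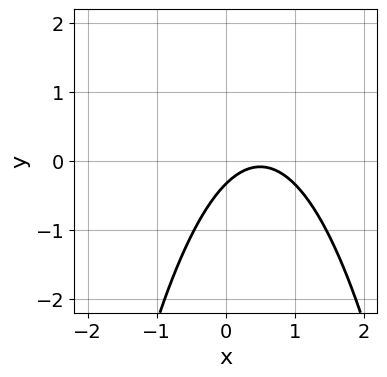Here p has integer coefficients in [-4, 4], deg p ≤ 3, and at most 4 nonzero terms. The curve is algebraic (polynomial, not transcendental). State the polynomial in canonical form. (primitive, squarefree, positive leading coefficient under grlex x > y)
3*x^2 - 3*x + 3*y + 1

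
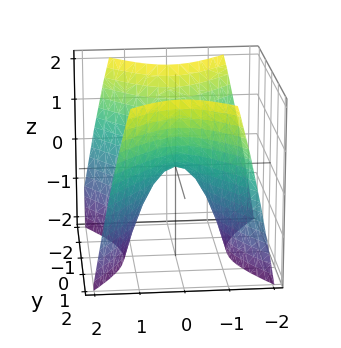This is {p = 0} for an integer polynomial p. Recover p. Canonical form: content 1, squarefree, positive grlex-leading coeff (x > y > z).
1. Degree: a hyperbolic paraboloid; a quadric, so deg p = 2.
2. Symmetries: the y ↦ −y reflection is a symmetry, so y appears only in even powers; mirror symmetry x ↦ −x ⇒ only even powers of x.
3. Reading off the gridlines: one x-axis crossing is at x = 0; it crosses the y-axis at the gridline y = 0.
4. The integer polynomial consistent with all of this is the stated p.

3*x^2 - 2*y^2 + 2*z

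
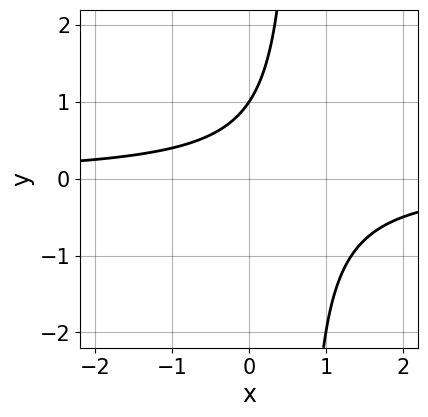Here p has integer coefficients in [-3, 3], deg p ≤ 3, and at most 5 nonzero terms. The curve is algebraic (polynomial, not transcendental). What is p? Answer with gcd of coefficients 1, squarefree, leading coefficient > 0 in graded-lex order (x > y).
1. deg p = 2.
2. Checking where it meets the axes: no x-intercept at any integer in the box; one y-axis crossing is at y = 1.
3. Fitting integer coefficients to these (and the overall shape) gives p.

3*x*y - 2*y + 2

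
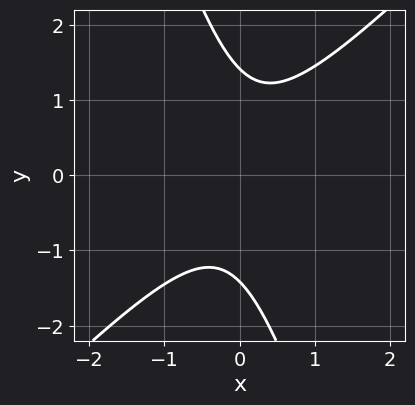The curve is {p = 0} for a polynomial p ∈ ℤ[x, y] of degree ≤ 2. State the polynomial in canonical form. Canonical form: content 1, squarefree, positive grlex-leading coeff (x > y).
First, degree: the shape is more complex than any degree-1 curve, so deg p = 2.
Next, from the axis intercepts and sections: it misses every integer gridline on the x-axis.
Finally, the integer polynomial consistent with all of this is the stated p.

3*x^2 - 2*x*y - y^2 + 2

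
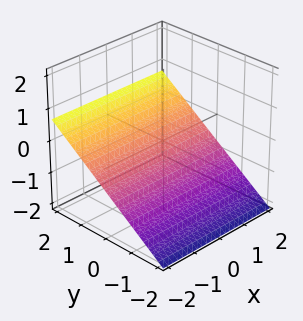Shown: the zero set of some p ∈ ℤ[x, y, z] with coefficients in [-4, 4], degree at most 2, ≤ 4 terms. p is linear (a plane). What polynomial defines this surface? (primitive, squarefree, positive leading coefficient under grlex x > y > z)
The degree is 1 — every cross-section is a straight line — this is a plane.
Against the integer gridlines: one y-axis crossing is at y = 1; the surface avoids every integer x-axis point in the box.
Fitting integer coefficients to these (and the overall shape) gives p.

2*y - 3*z - 2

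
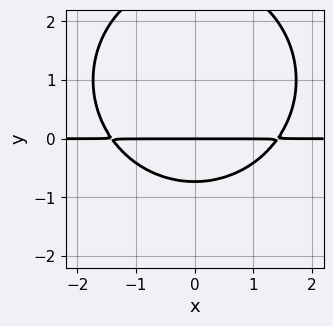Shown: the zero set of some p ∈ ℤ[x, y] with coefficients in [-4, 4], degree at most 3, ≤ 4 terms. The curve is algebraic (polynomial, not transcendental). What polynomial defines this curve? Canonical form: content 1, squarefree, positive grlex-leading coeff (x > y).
First, the degree is 3 — a generic line meets the curve in up to 3 points.
Next, symmetries: the x ↦ −x reflection is a symmetry, so x appears only in even powers.
Then, observable constraints: every point of the x-axis in the box is on the curve; it meets the y-axis at y = 0 (among the integer gridlines).
Finally, these observations pin down the coefficients.

x^2*y + y^3 - 2*y^2 - 2*y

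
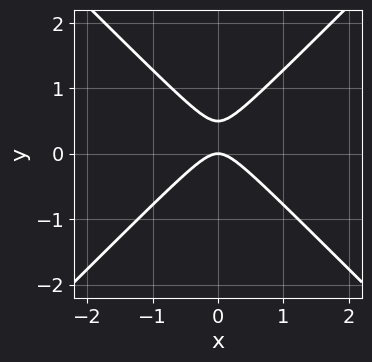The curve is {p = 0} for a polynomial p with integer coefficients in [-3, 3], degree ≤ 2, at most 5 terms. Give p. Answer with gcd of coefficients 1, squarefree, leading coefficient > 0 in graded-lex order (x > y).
2*x^2 - 2*y^2 + y

deg p = 2. The shape is more complex than any degree-1 curve.
Symmetries: mirror symmetry x ↦ −x ⇒ only even powers of x.
From the visible intercepts: it meets the y-axis at y = 0 (among the integer gridlines); one x-axis crossing is at x = 0.
Putting this together gives p.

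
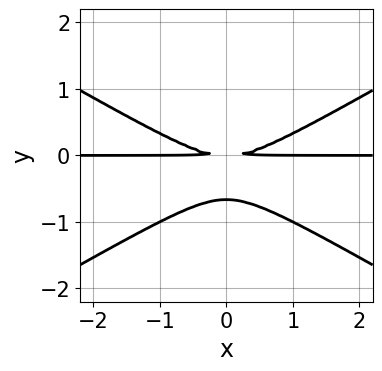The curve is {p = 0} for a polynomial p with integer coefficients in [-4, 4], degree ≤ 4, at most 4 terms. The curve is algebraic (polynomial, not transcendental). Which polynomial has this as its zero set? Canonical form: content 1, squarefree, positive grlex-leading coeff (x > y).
x^2*y - 3*y^3 - 2*y^2

deg p = 3. A generic line meets the curve in up to 3 points.
Symmetries: it's symmetric under x → −x, forcing even powers of x.
From the visible intercepts: the visible x-axis segment lies entirely on the curve.
These observations pin down the coefficients.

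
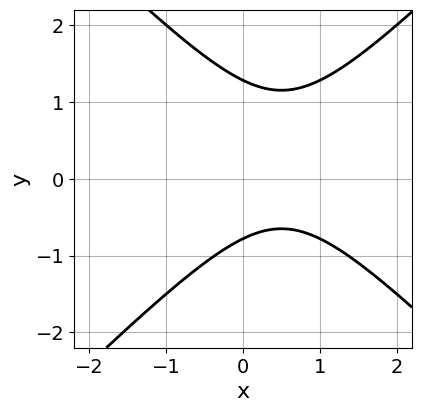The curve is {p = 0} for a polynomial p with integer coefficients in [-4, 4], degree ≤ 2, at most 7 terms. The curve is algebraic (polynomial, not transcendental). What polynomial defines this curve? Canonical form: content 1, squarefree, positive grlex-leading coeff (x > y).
2*x^2 - 2*y^2 - 2*x + y + 2

deg p = 2. The shape is more complex than any degree-1 curve.
Observable constraints: no x-intercept at any integer in the box.
Matching integer coefficients to the picture gives p.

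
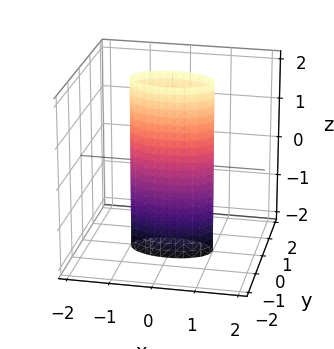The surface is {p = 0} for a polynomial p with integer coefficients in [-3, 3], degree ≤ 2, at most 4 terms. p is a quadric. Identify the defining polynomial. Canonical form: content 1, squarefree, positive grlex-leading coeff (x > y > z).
x^2 + 3*y^2 - 1

1. The degree is 2 — constant cross-section along one axis; a quadric.
2. Symmetries: the x ↦ −x reflection is a symmetry, so x appears only in even powers; the z ↦ −z reflection is a symmetry, so z appears only in even powers; the y ↦ −y reflection is a symmetry, so y appears only in even powers.
3. Checking where it meets the axes: among the integer gridlines, it crosses the x-axis at x ∈ {-1, 1}; it misses every integer gridline on the z-axis.
4. Assembling these constraints gives the stated polynomial.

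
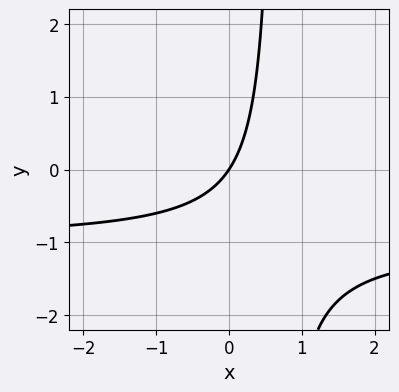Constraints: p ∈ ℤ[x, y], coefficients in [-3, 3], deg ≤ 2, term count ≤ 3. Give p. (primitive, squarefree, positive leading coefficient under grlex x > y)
3*x*y + 3*x - 2*y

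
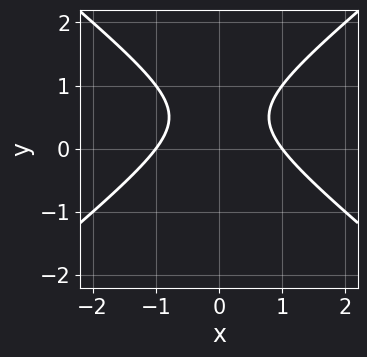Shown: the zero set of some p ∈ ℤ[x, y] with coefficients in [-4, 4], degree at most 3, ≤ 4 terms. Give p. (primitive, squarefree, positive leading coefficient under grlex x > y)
deg p = 2.
Symmetries: mirror symmetry x ↦ −x ⇒ only even powers of x.
Against the integer gridlines: the curve avoids every integer y-axis point in the box; the x-axis gridline crossings are at x ∈ {-1, 1}.
Solving for integer coefficients yields p as stated.

2*x^2 - 3*y^2 + 3*y - 2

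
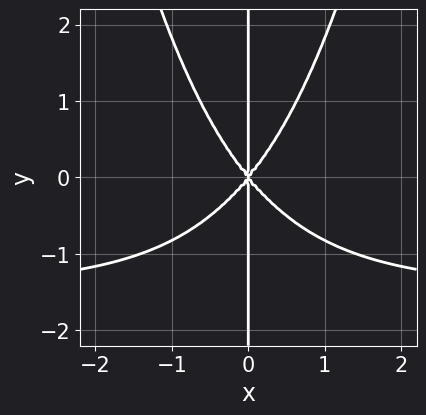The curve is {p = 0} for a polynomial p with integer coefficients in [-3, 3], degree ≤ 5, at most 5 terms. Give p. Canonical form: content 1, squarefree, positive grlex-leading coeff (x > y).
2*x^3*y + 3*x^3 - 2*x*y^2

(a) The degree is 4 — a generic line meets the curve in up to 4 points.
(b) From the visible intercepts: one x-axis crossing is at x = 0; the visible y-axis segment lies entirely on the curve.
(c) The integer polynomial consistent with all of this is the stated p.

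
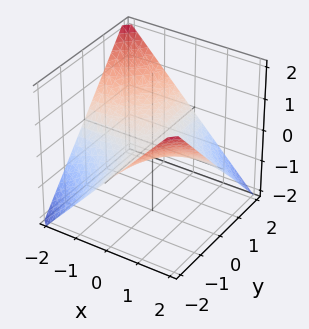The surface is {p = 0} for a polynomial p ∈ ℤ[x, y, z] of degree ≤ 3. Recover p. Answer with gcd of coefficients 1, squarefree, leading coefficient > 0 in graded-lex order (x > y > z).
(a) The degree is 2 — a hyperbolic paraboloid; a quadric.
(b) Reading off the gridlines: every point of the y-axis in the box is on the surface; one z-axis crossing is at z = 0; the visible x-axis segment lies entirely on the surface.
(c) The integer polynomial consistent with all of this is the stated p.

x*y + 2*z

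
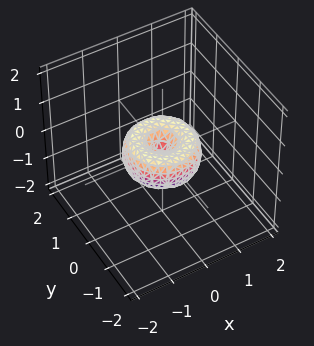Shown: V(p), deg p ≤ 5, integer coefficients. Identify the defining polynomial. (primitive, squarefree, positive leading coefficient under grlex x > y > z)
x^4 + 2*x^2*y^2 + y^4 - x^2 - y^2 + z^2

Degree: a generic line meets the surface in up to 4 points, so deg p = 4.
By symmetry, every cross-section ⟂ z is a circle, so x, y appear only via x² + y².
Against the integer gridlines: one z-axis crossing is at z = 0; a circular section at z = 0 has radius exactly 1; the y-axis gridline crossings are at y ∈ {-1, 0, 1}; the x-axis gridline crossings are at x ∈ {-1, 0, 1}.
Putting this together gives p.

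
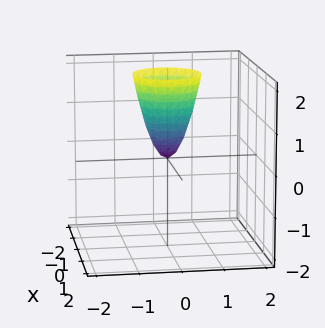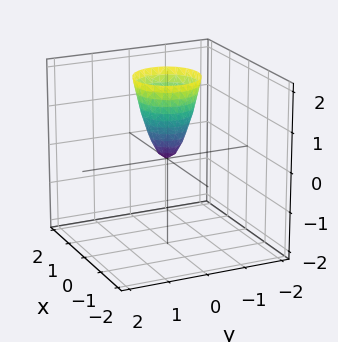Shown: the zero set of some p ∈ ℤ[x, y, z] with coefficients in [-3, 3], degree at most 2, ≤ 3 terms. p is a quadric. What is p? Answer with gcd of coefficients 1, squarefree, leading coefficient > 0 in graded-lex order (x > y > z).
The degree is 2 — a paraboloid; a quadric.
Symmetry: the z-axis is an axis of rotation, so x and y enter only as x² + y².
Checking where it meets the axes: one x-axis crossing is at x = 0; it meets the z-axis at z = 0 (among the integer gridlines); a circular section at z = 2 has radius between 0 and 1.
Assembling these constraints gives the stated polynomial.

3*x^2 + 3*y^2 - z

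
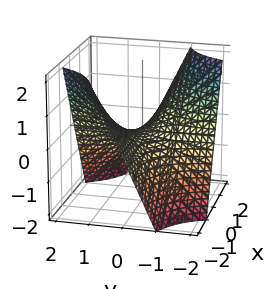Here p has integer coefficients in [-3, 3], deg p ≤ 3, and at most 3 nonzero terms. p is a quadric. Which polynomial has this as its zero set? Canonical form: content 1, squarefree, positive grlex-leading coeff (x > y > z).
x*y + z

1. Degree: a saddle surface; a quadric, so deg p = 2.
2. From the visible intercepts: every point of the y-axis in the box is on the surface; the visible x-axis segment lies entirely on the surface; it meets the z-axis at z = 0 (among the integer gridlines).
3. Assembling these constraints gives the stated polynomial.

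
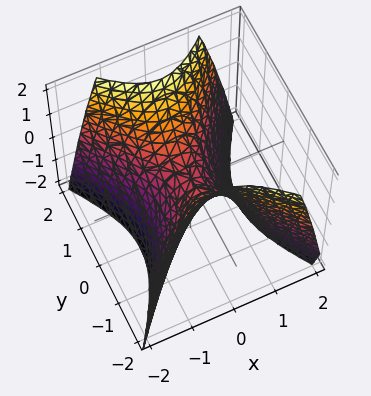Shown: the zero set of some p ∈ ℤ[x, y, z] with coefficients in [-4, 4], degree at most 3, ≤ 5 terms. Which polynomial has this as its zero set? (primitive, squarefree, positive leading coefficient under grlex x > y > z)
Degree: a saddle surface; a quadric, so deg p = 2.
Symmetries: it's symmetric under y → −y, forcing even powers of y; mirror symmetry x ↦ −x ⇒ only even powers of x.
Against the integer gridlines: it crosses the z-axis at the gridline z = 0; it crosses the y-axis at the gridline y = 0.
The integer polynomial consistent with all of this is the stated p.

3*x^2 - 2*y^2 + 2*z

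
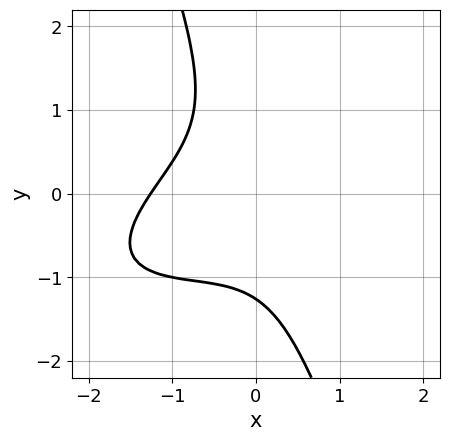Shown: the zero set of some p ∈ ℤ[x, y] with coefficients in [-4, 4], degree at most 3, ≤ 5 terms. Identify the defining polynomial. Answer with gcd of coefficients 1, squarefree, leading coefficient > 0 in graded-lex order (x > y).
x^3 - 2*x^2*y + 2*x*y^2 + y^3 + 2

deg p = 3. The shape is more complex than any degree-2 curve.
Solving for integer coefficients yields p as stated.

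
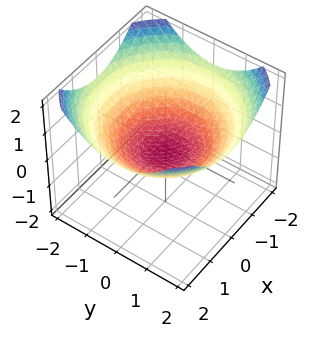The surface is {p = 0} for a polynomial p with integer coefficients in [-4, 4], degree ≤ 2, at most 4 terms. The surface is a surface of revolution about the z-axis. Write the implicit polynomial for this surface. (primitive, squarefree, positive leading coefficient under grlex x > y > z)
x^2 + y^2 - 3*z - 1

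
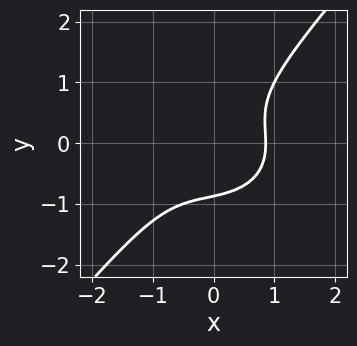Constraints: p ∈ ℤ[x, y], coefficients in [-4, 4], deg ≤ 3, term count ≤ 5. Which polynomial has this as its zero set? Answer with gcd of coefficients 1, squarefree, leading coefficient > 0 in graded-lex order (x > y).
First, deg p = 3. A generic line meets the curve in up to 3 points.
Finally, the integer polynomial consistent with all of this is the stated p.

2*x^3 + 2*x*y^2 - 3*y^3 + x^2 - 2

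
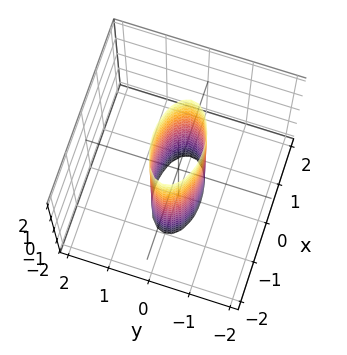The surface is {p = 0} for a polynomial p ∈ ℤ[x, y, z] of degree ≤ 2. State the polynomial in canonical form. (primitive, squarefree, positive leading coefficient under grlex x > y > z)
x^2 + 3*y^2 - 1

1. The degree is 2 — a cylinder; a quadric.
2. Symmetries: the x ↦ −x reflection is a symmetry, so x appears only in even powers; it's symmetric under z → −z, forcing even powers of z; it's symmetric under y → −y, forcing even powers of y.
3. From the visible intercepts: no z-intercept at any integer in the box; the x-axis gridline crossings are at x ∈ {-1, 1}.
4. Assembling these constraints gives the stated polynomial.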